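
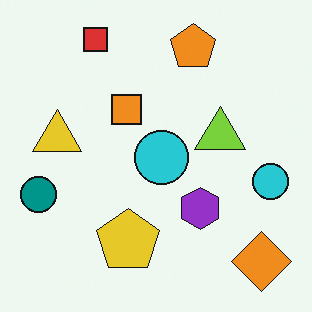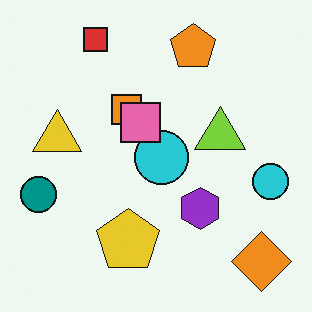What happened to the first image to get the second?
The image was overlaid with an additional pink square.

A pink square appears in the second image that is absent from the first.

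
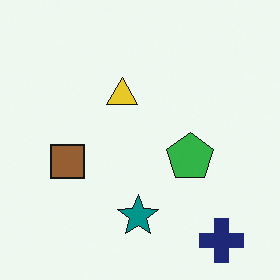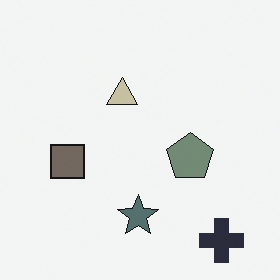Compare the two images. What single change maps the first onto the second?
The transformation is: heavily desaturated.

All colors are more muted and greyish — a global saturation change.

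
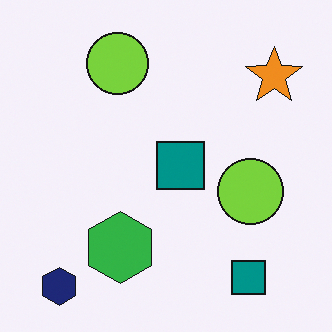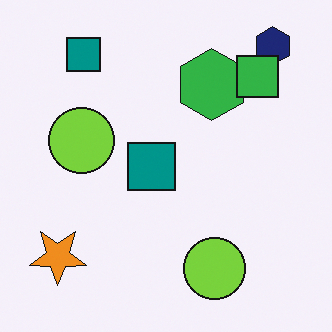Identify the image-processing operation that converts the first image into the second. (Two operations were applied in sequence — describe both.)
This is the original image rotated 180°, then overlaid with an additional green square.

The navy hexagon sits in the bottom-left of the first image and the top-right of the second — consistent with a whole-image 180° rotation. A green square appears in the second image that is absent from the first.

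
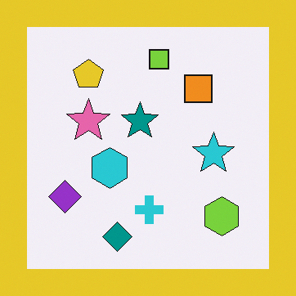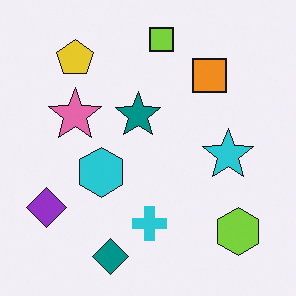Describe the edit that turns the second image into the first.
Framed with a yellow border.

A solid yellow frame runs around the edge of the first image, with the content slightly shrunk inside it.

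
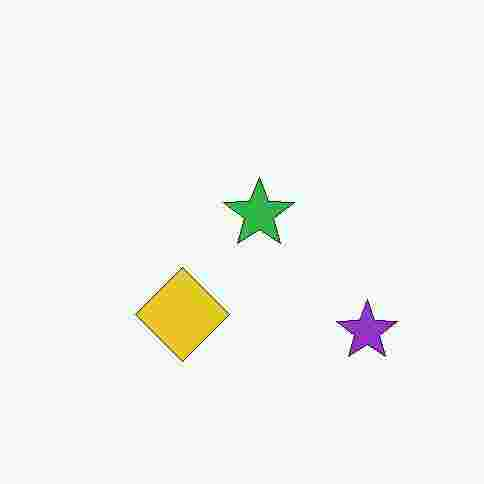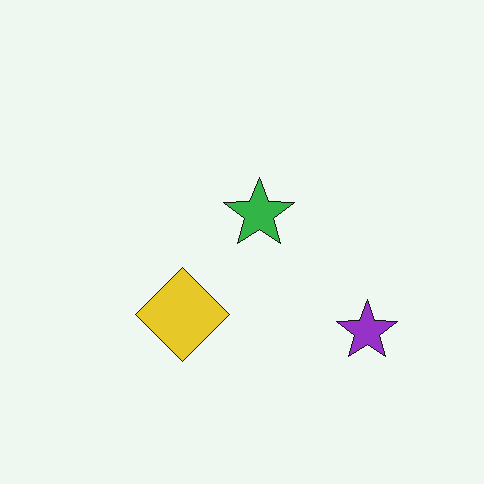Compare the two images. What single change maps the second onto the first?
Degraded with heavy JPEG compression.

Blocky 8×8 compression artifacts appear around shape edges and the flat background shows ringing — characteristic JPEG degradation.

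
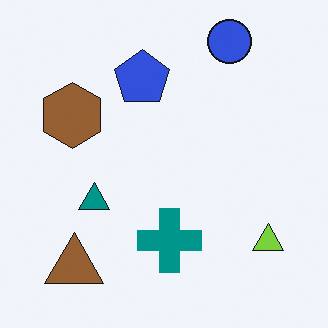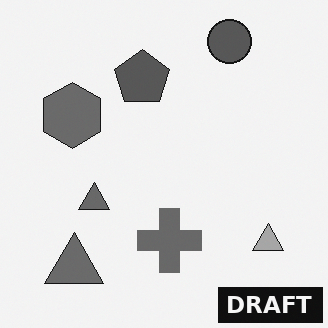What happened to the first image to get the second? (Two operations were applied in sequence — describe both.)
The second image is the first converted to grayscale, then watermarked with the text "DRAFT" in the lower-right corner.

All color is removed — every shape is now a shade of grey. A dark label reading "DRAFT" appears in the lower-right corner.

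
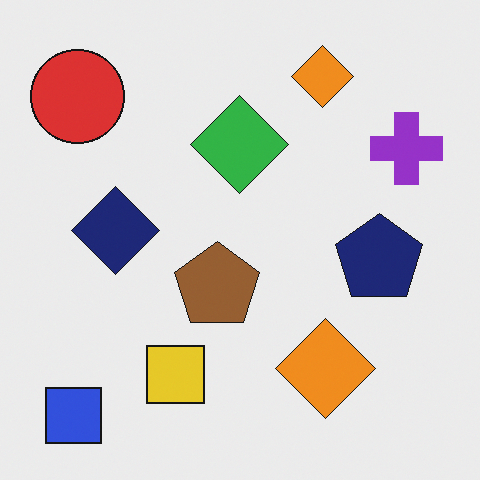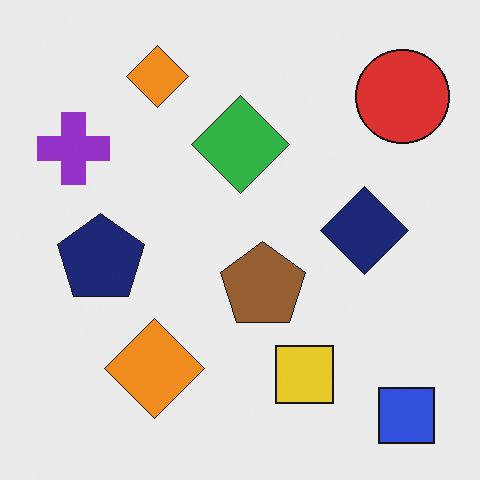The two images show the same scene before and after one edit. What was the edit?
The transformation is: flipped horizontally (left ↔ right).

The blue square is in the bottom-left of the first image and the bottom-right of the second — shapes on opposite sides of the vertical midline have swapped in a mirror flip.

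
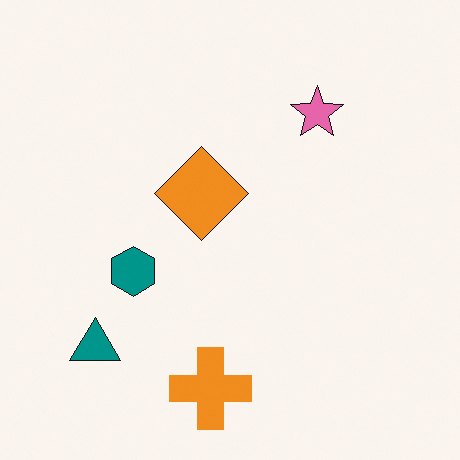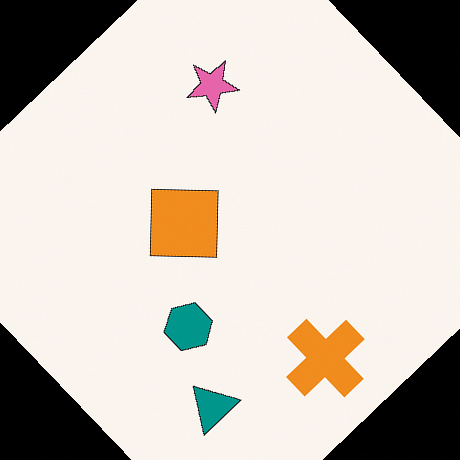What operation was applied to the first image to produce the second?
This is the original image rotated counter-clockwise by a large amount — several tens of degrees.

Every shape is tilted by the same angle and the image corners show triangular fill wedges — a whole-image rotation by a non-right angle.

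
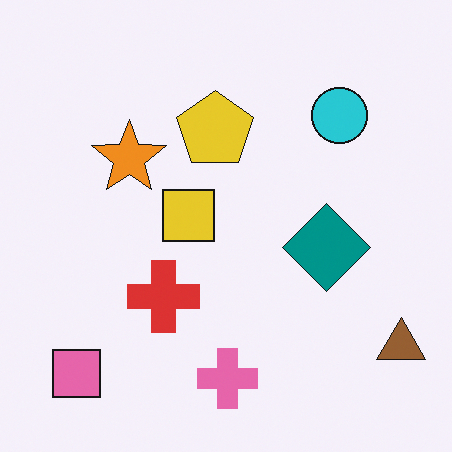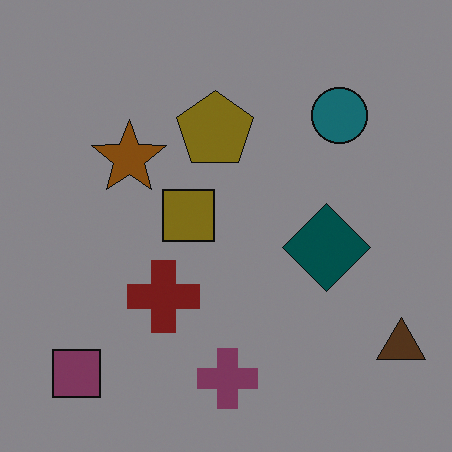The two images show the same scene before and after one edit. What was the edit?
It was darkened a lot.

Every pixel — background and shapes alike — is uniformly darkened.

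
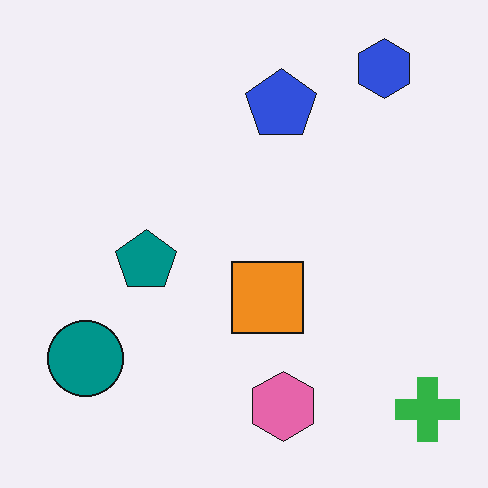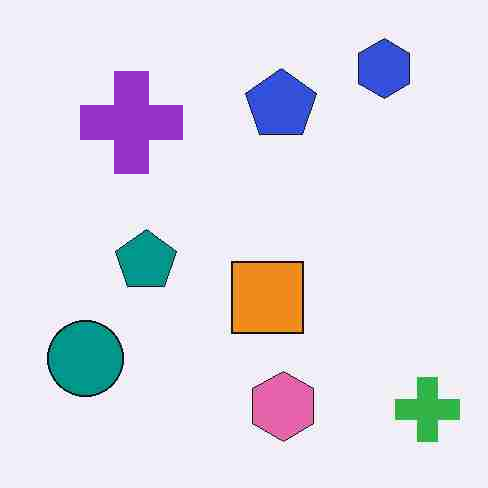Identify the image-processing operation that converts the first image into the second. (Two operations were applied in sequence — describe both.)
The second image is the first degraded with heavy JPEG compression, then overlaid with an additional purple cross.

Blocky 8×8 compression artifacts appear around shape edges and the flat background shows ringing — characteristic JPEG degradation. A purple cross appears in the second image that is absent from the first.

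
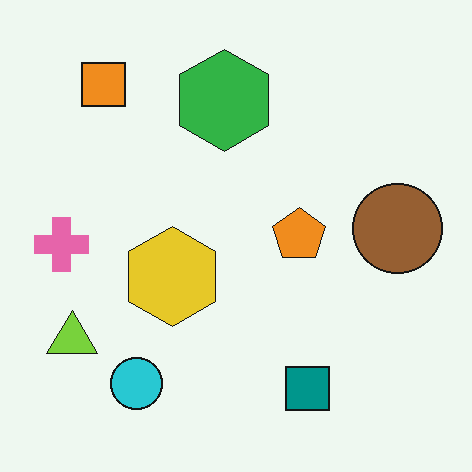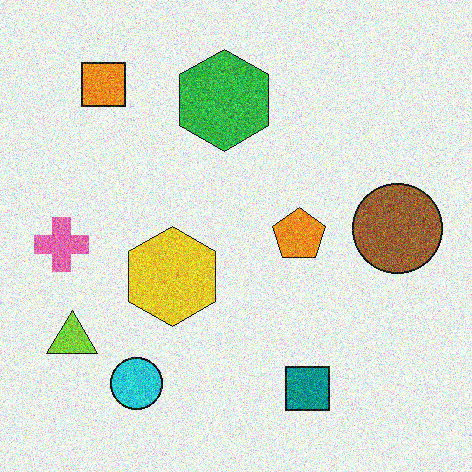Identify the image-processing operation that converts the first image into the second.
Degraded with heavy additive noise.

Random speckle covers the whole image, including the flat background.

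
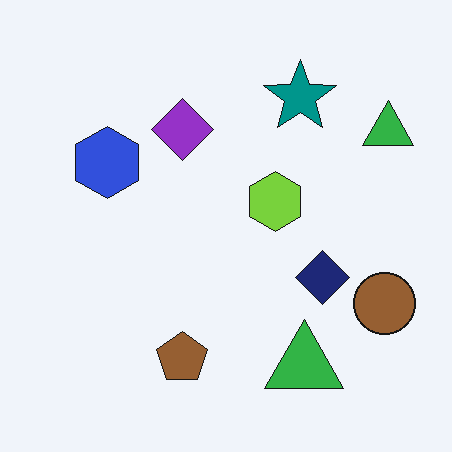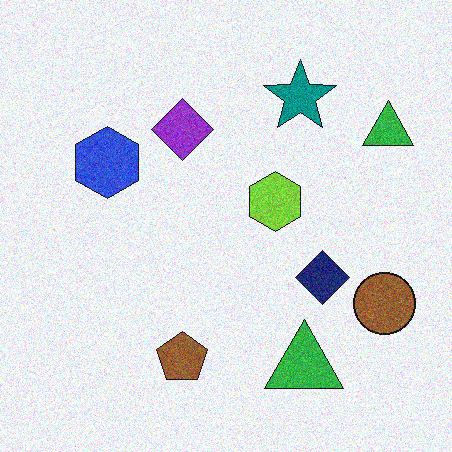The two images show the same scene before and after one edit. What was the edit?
The second image is the first degraded with visible gaussian noise.

Random speckle covers the whole image, including the flat background.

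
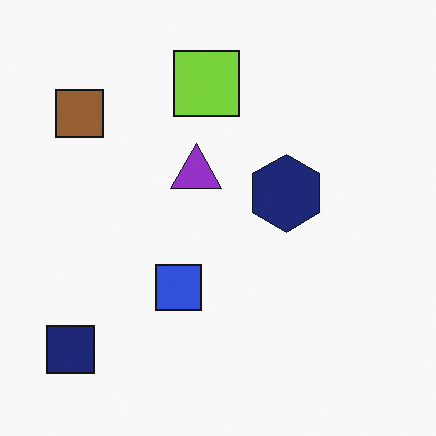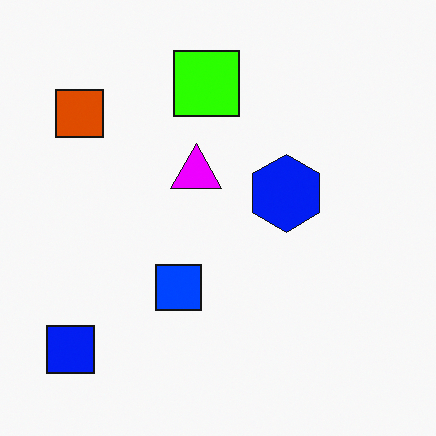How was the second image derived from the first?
Made much more vivid (saturation change).

All colors are more vivid — a global saturation change.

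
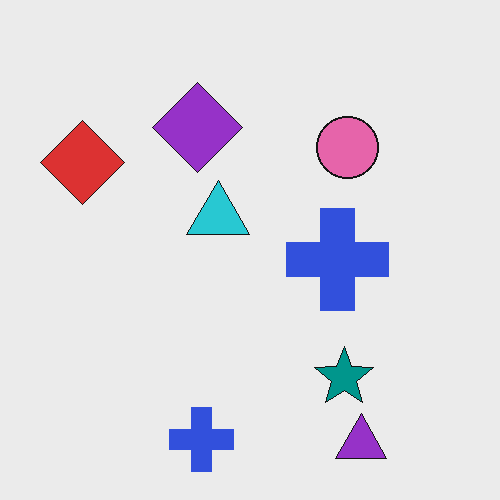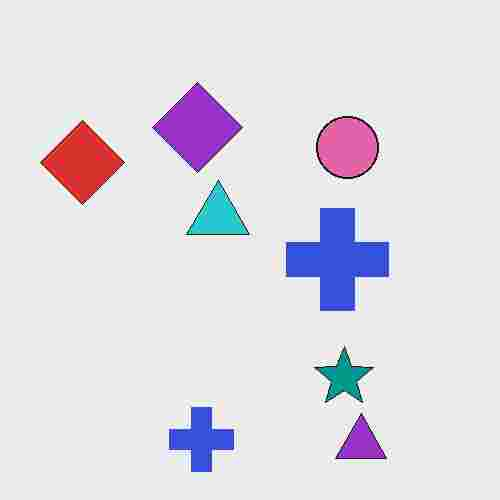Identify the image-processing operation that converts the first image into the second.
Degraded with heavy JPEG compression.

Blocky 8×8 compression artifacts appear around shape edges and the flat background shows ringing — characteristic JPEG degradation.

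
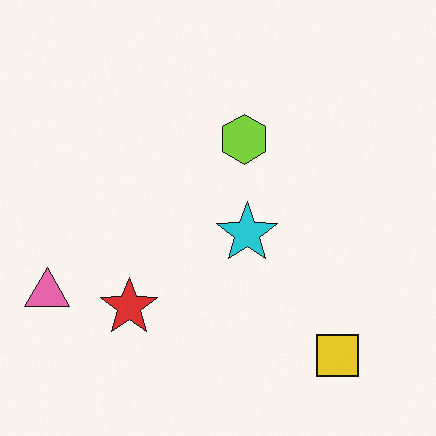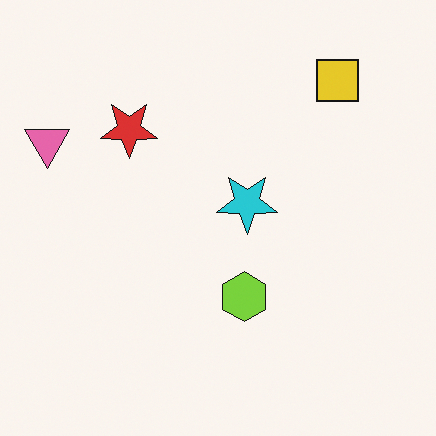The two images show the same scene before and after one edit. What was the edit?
The second image is the first flipped vertically (top ↔ bottom).

The yellow square is in the bottom-right of the first image and the top-right of the second — shapes on opposite sides of the horizontal midline have swapped in a mirror flip.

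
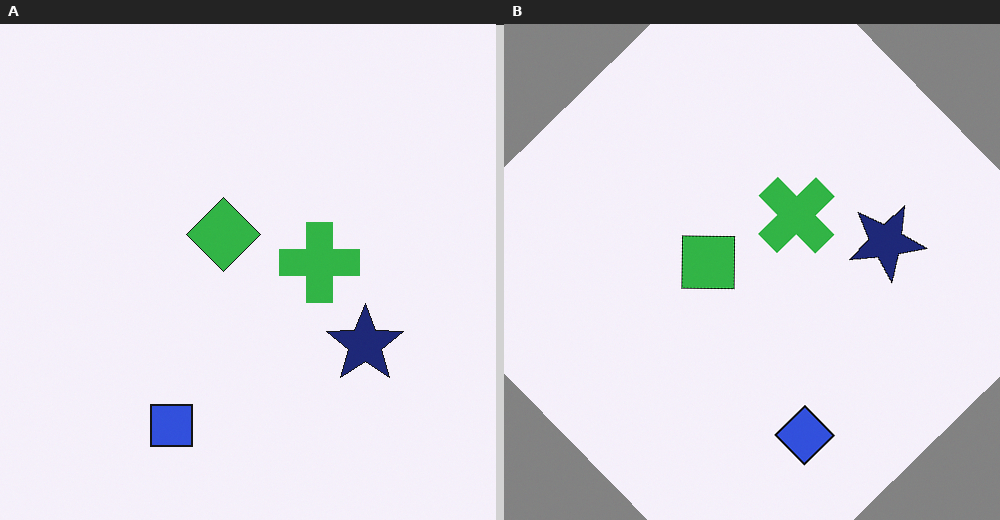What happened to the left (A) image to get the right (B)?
It was rotated counter-clockwise by a large amount — several tens of degrees.

Every shape is tilted by the same angle and the image corners show triangular fill wedges — a whole-image rotation by a non-right angle.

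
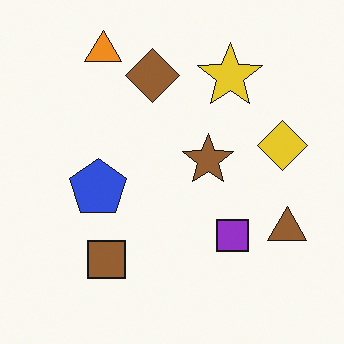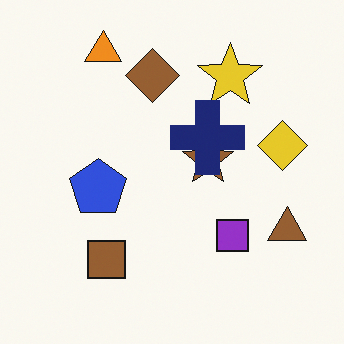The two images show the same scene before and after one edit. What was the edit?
This is the original image overlaid with an additional navy cross.

A navy cross appears in the second image that is absent from the first.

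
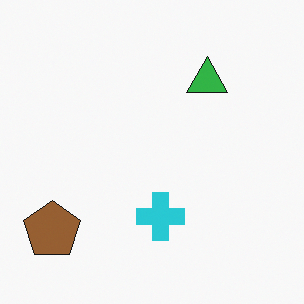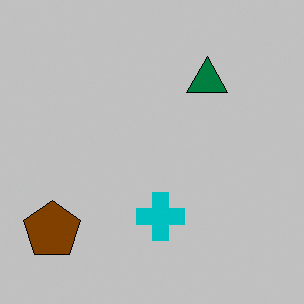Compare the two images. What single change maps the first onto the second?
The second image is the first heavily posterized to just a handful of flat colors.

Each flat color has snapped to a coarser quantized level — most visibly, the near-white background has dropped to a flat grey.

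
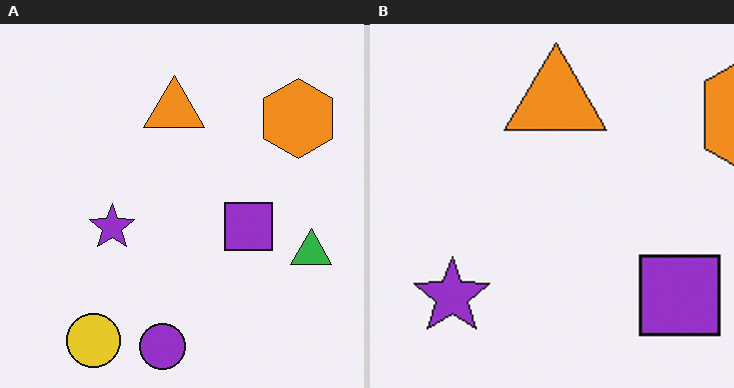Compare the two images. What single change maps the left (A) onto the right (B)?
The transformation is: cropped to a noticeably smaller region and rescaled.

The visible shapes are larger and the field of view is narrower; shapes near the original edges may be partly or wholly outside the frame — a crop-and-rescale.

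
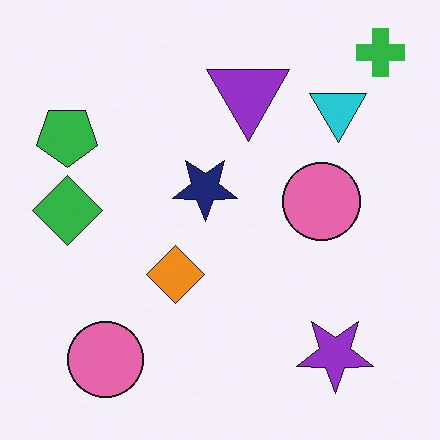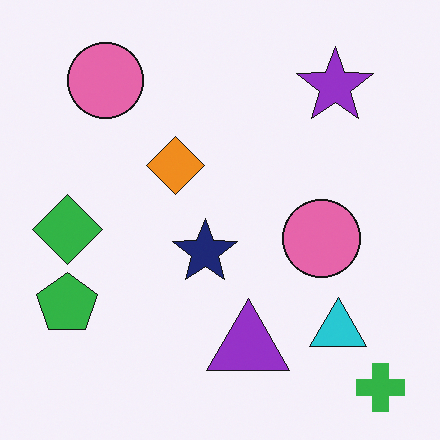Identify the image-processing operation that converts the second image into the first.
This is the original image flipped vertically (top ↔ bottom).

The green cross is in the bottom-right of the second image and the top-right of the first — shapes on opposite sides of the horizontal midline have swapped in a mirror flip.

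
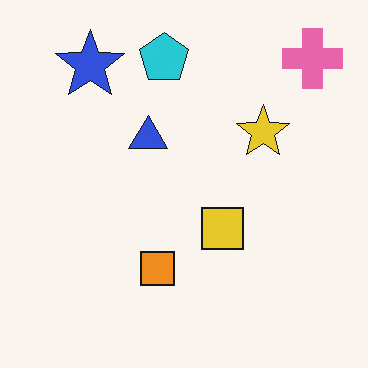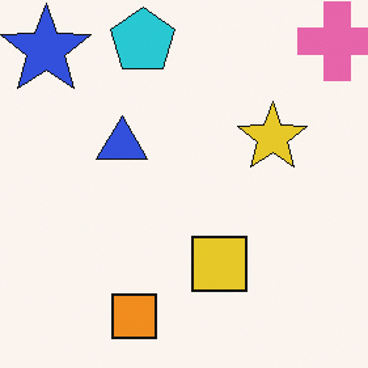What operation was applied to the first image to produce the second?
The image was cropped to a modestly smaller region and rescaled.

The visible shapes are larger and the field of view is narrower; shapes near the original edges may be partly or wholly outside the frame — a crop-and-rescale.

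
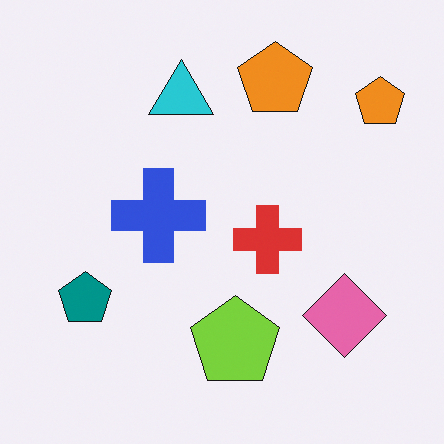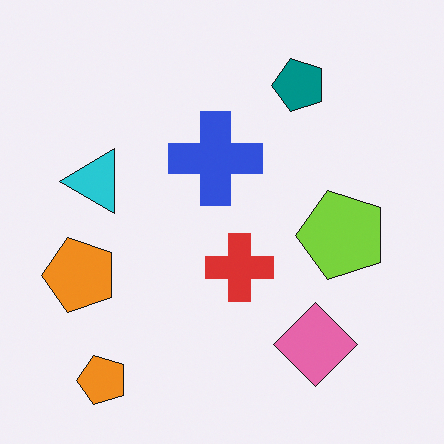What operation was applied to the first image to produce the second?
The second image is the first transposed (reflected across the top-left ↔ bottom-right diagonal).

Shapes have swapped their row and column positions — what was in the top-right is now in the bottom-left — a diagonal reflection.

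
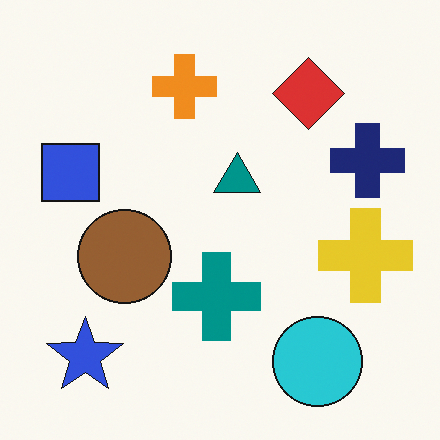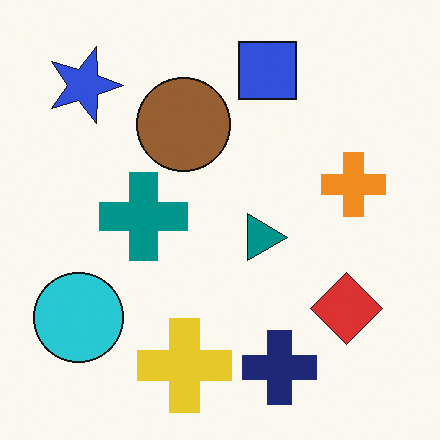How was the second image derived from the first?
The transformation is: rotated 90° clockwise.

The blue star sits in the bottom-left of the first image and the top-left of the second — consistent with a whole-image 90° clockwise rotation.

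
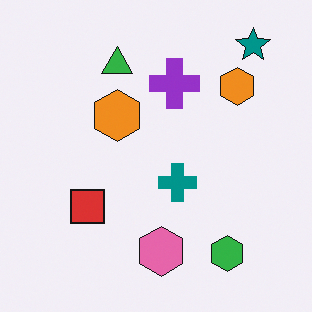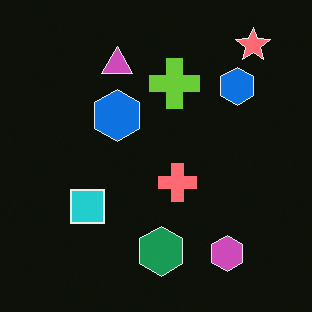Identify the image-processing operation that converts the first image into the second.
Color-inverted (negative).

The light background has become dark and every shape's color is its complement — a photographic negative.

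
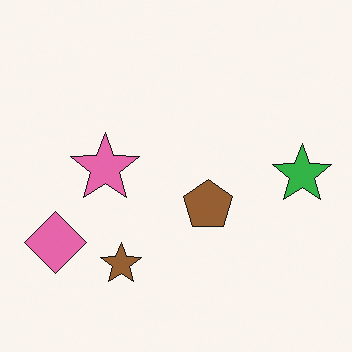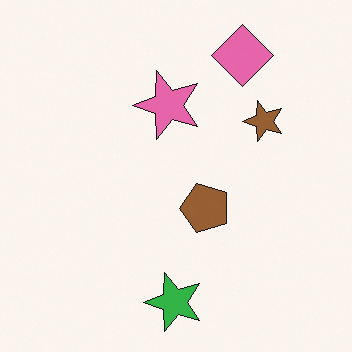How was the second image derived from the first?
The second image is the first transposed (reflected across the top-left ↔ bottom-right diagonal).

Shapes have swapped their row and column positions — what was in the top-right is now in the bottom-left — a diagonal reflection.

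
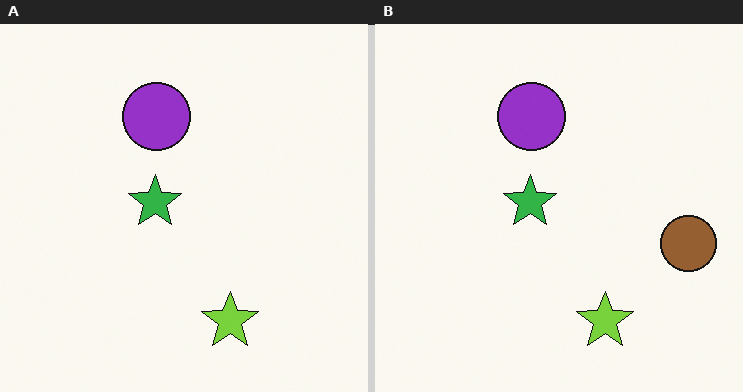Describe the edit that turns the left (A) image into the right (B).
This is the original image overlaid with an additional brown circle.

A brown circle appears in the right (B) image that is absent from the left (A).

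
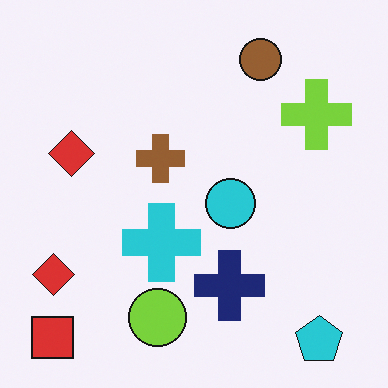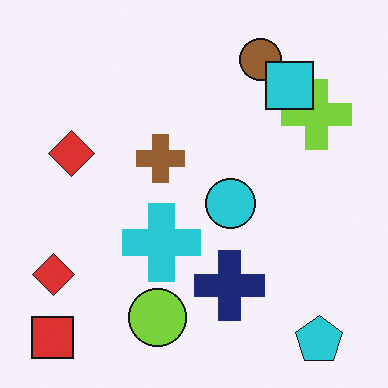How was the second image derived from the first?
The transformation is: overlaid with an additional cyan square.

A cyan square appears in the second image that is absent from the first.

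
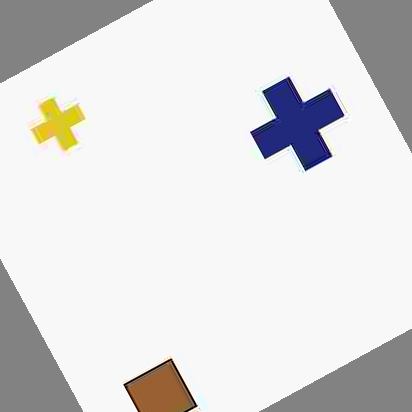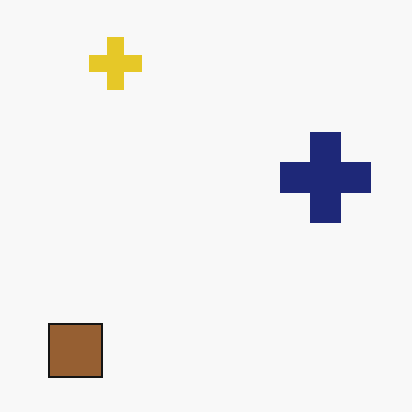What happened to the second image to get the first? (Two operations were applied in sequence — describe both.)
The first image is the second heavily JPEG-compressed with obvious blocking artifacts, then rotated counter-clockwise by a clearly visible amount.

Blocky 8×8 compression artifacts appear around shape edges and the flat background shows ringing — characteristic JPEG degradation. Every shape is tilted by the same angle and the image corners show triangular fill wedges — a whole-image rotation by a non-right angle.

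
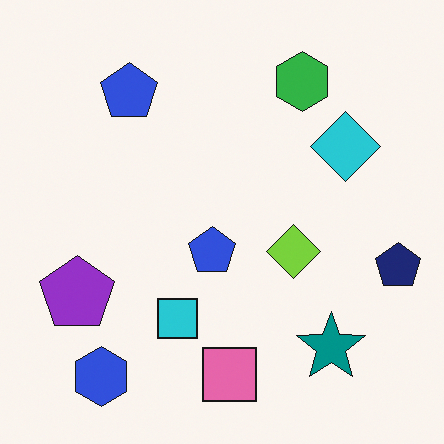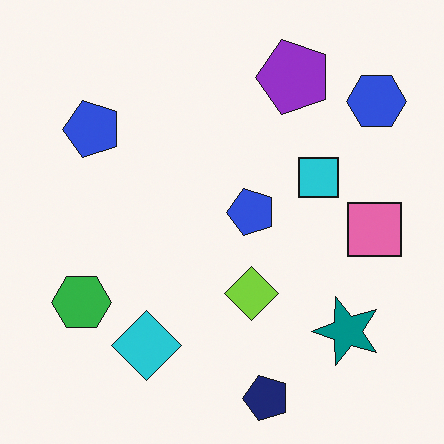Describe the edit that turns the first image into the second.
It was transposed (reflected across the top-left ↔ bottom-right diagonal).

Shapes have swapped their row and column positions — what was in the top-right is now in the bottom-left — a diagonal reflection.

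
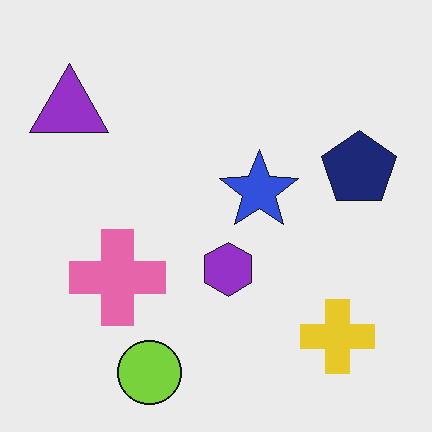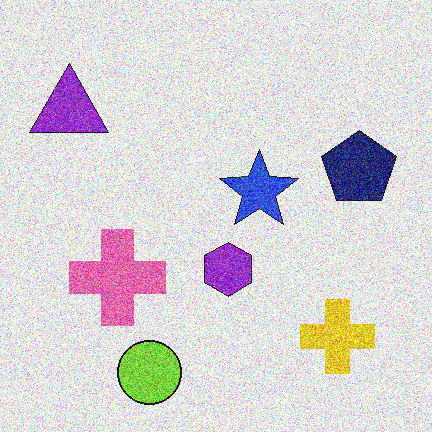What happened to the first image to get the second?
The second image is the first degraded with a thick layer of grain.

Random speckle covers the whole image, including the flat background.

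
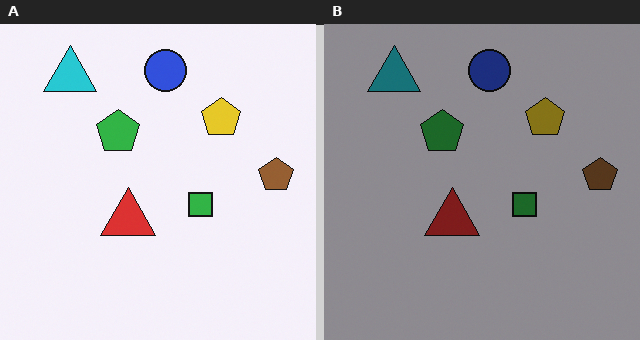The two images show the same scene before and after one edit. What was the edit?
The transformation is: noticeably darkened.

Every pixel — background and shapes alike — is uniformly darkened.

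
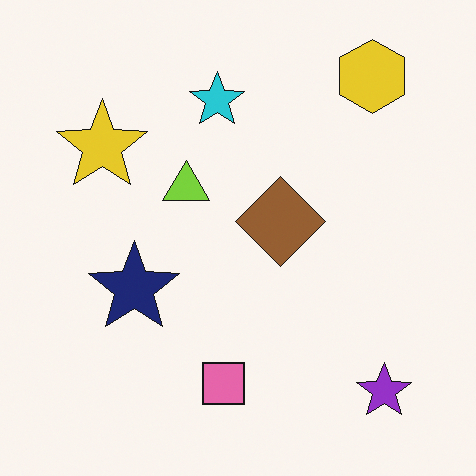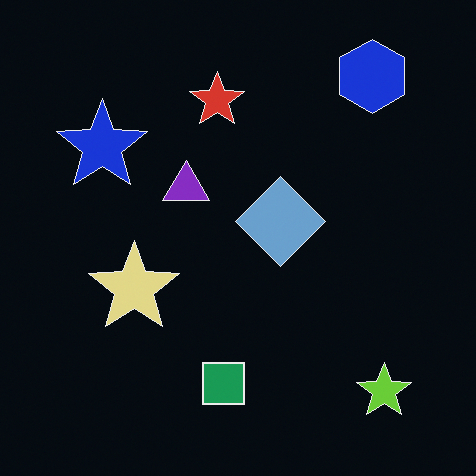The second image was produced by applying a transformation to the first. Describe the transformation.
Color-inverted (negative).

The light background has become dark and every shape's color is its complement — a photographic negative.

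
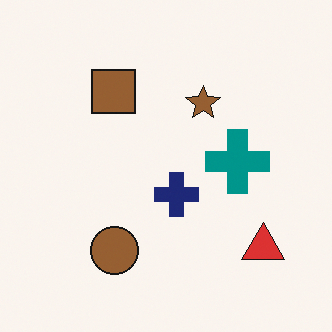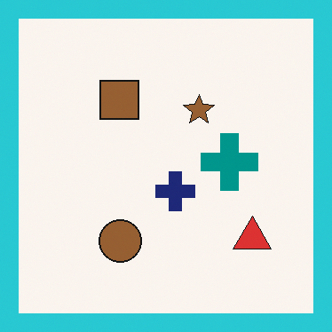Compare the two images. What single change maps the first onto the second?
It was framed with a cyan border.

A solid cyan frame runs around the edge of the second image, with the content slightly shrunk inside it.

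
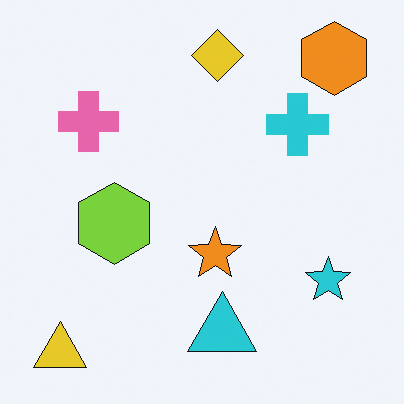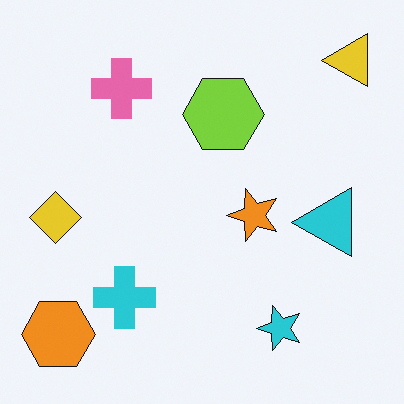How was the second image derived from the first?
Transposed (reflected across the top-left ↔ bottom-right diagonal).

Shapes have swapped their row and column positions — what was in the top-right is now in the bottom-left — a diagonal reflection.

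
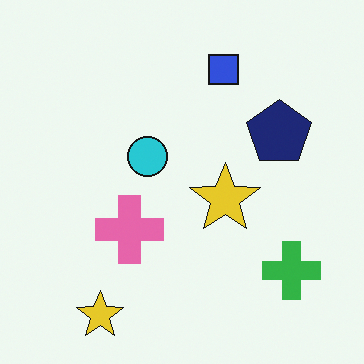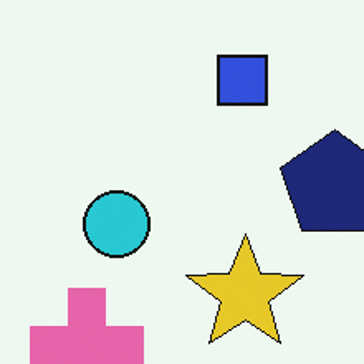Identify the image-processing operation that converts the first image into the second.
Cropped tightly and scaled back up.

The visible shapes are larger and the field of view is narrower; shapes near the original edges may be partly or wholly outside the frame — a crop-and-rescale.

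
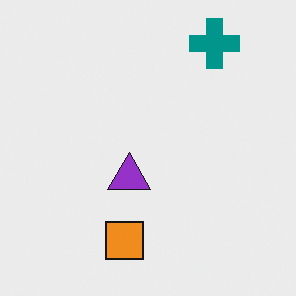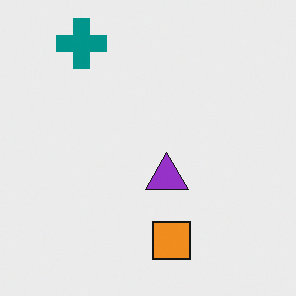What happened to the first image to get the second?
The second image is the first flipped horizontally (left ↔ right).

The teal cross is in the top-right of the first image and the top-left of the second — shapes on opposite sides of the vertical midline have swapped in a mirror flip.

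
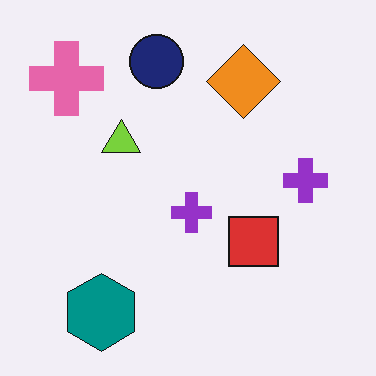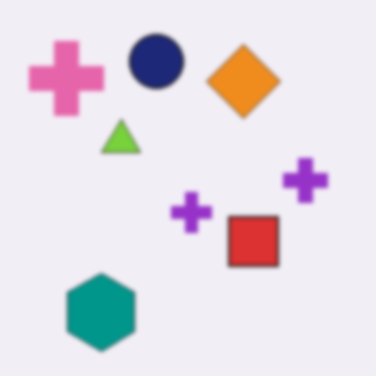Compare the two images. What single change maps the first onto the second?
It was given a subtle gaussian blur.

Shape edges and outlines are uniformly softened across the whole image.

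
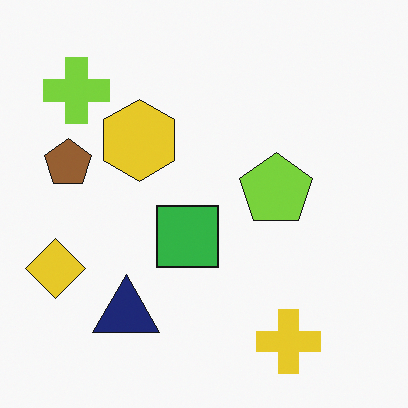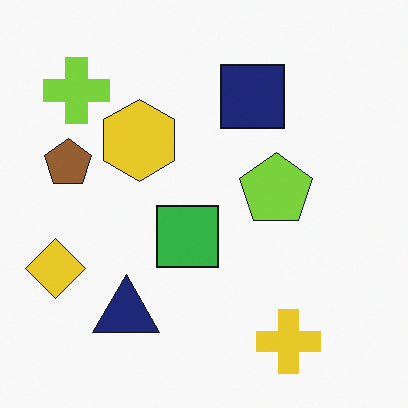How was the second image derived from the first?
The image was overlaid with an additional navy square.

A navy square appears in the second image that is absent from the first.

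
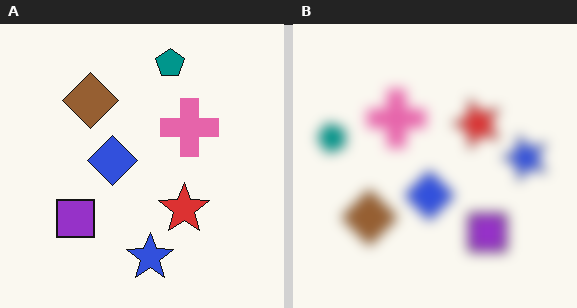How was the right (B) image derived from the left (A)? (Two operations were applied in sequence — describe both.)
The image was rotated 90° counter-clockwise, then heavily blurred.

The teal pentagon sits in the top of the left (A) image and the left of the right (B) — consistent with a whole-image 90° counter-clockwise rotation. Shape edges and outlines are uniformly softened across the whole image.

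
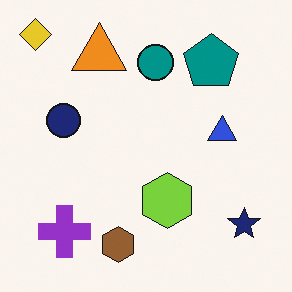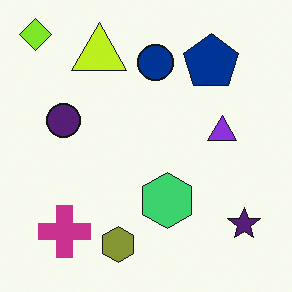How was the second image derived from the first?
It was hue-shifted slightly.

Every shape's color has rotated by the same amount around the hue wheel — a uniform hue shift.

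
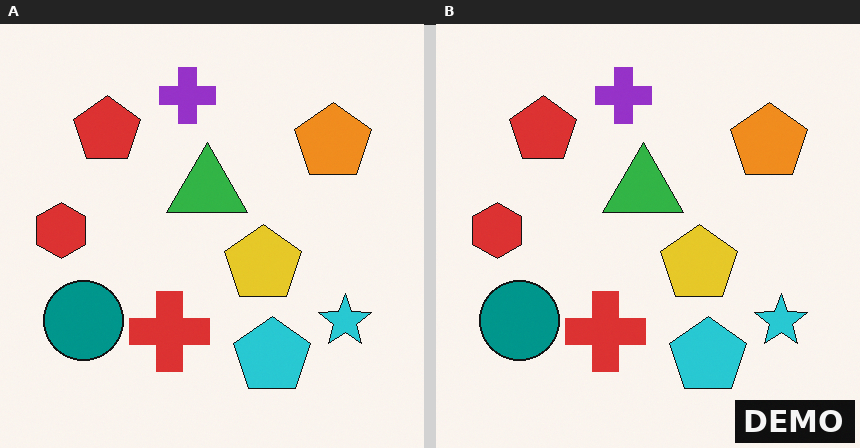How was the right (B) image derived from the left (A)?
The transformation is: watermarked with the text "DEMO" in the lower-right corner.

A dark label reading "DEMO" appears in the lower-right corner.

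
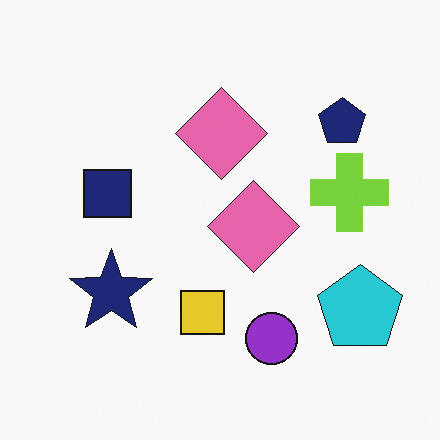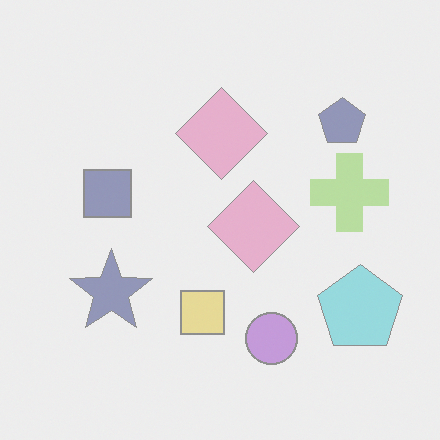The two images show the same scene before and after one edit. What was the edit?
The transformation is: washed out (contrast reduced).

Tones are pushed toward mid-grey across the whole image — a global contrast change.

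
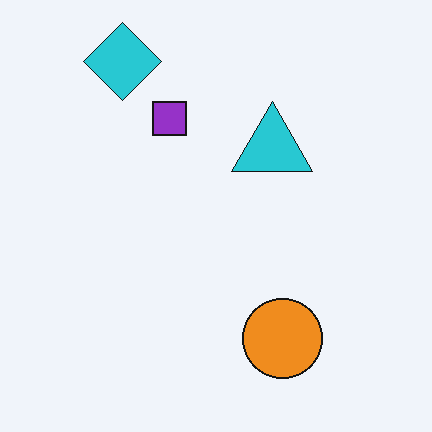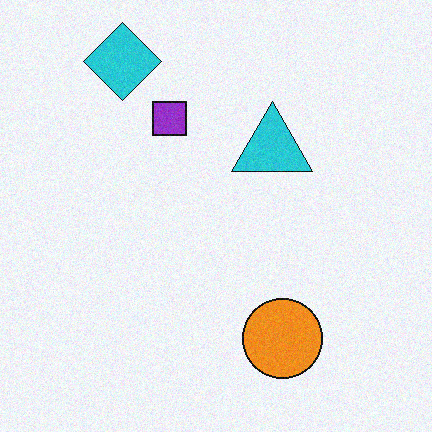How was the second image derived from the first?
The image was degraded with subtle gaussian noise.

Random speckle covers the whole image, including the flat background.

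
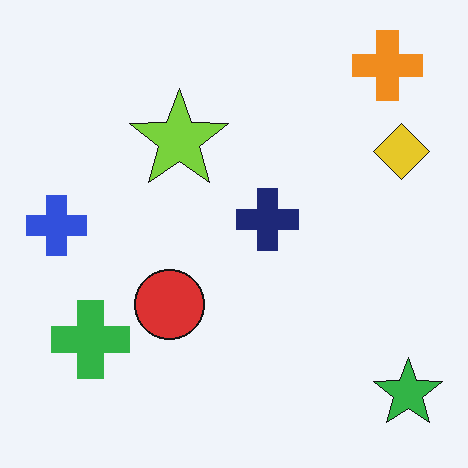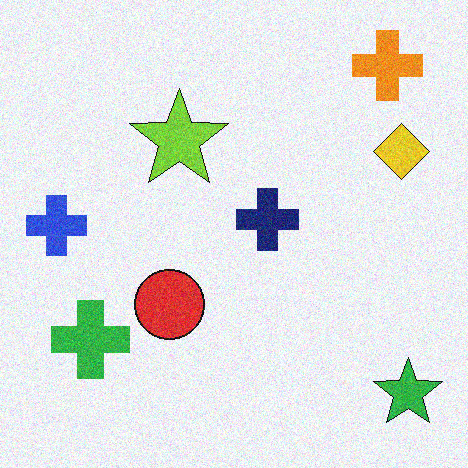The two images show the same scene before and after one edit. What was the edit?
The transformation is: degraded with visible gaussian noise.

Random speckle covers the whole image, including the flat background.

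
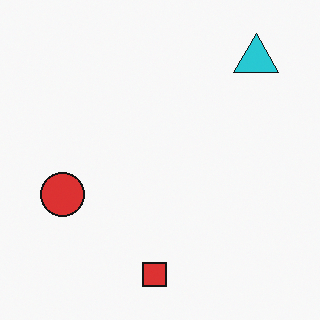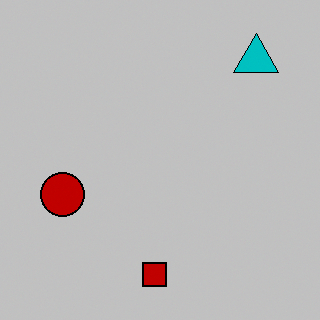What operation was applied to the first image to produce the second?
The transformation is: aggressively posterized.

Each flat color has snapped to a coarser quantized level — most visibly, the near-white background has dropped to a flat grey.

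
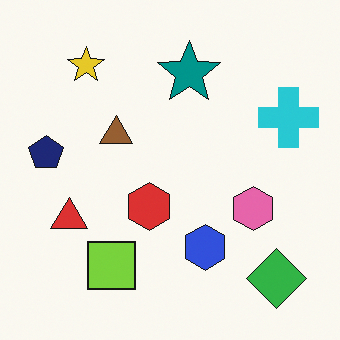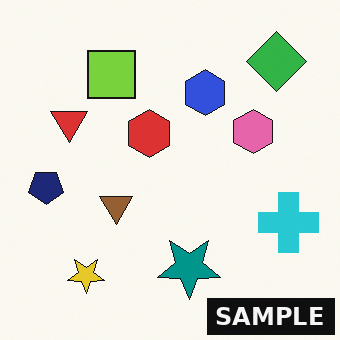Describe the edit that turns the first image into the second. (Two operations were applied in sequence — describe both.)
It was flipped vertically (top ↔ bottom), then watermarked with the text "SAMPLE" in the lower-right corner.

The green diamond is in the bottom-right of the first image and the top-right of the second — shapes on opposite sides of the horizontal midline have swapped in a mirror flip. A dark label reading "SAMPLE" appears in the lower-right corner.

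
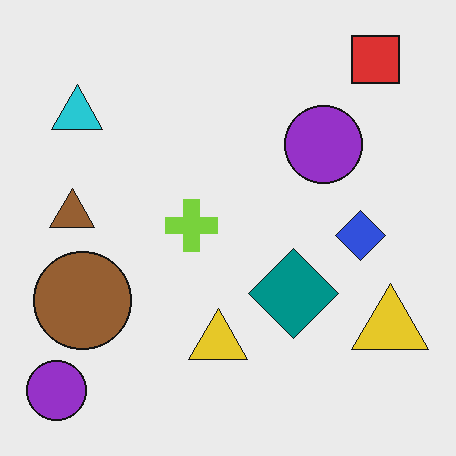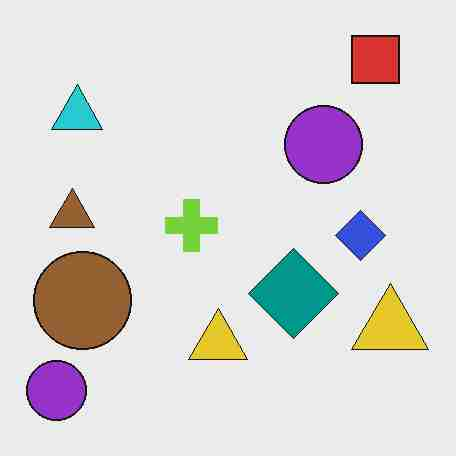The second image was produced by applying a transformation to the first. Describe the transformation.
The image was heavily JPEG-compressed with obvious blocking artifacts.

Blocky 8×8 compression artifacts appear around shape edges and the flat background shows ringing — characteristic JPEG degradation.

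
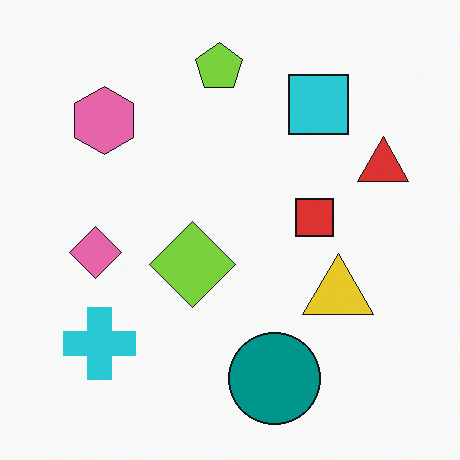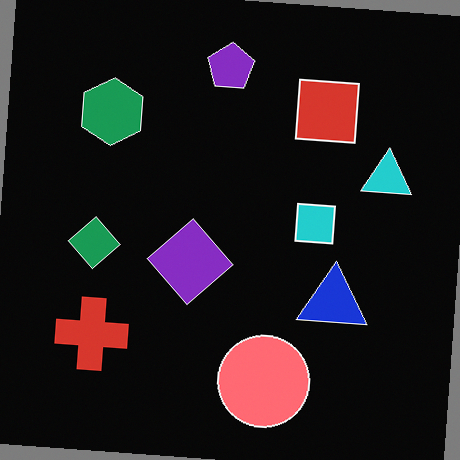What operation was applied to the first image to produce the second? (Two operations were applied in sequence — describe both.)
The second image is the first rotated clockwise by a few degrees, then color-inverted (negative).

Every shape is tilted by the same angle and the image corners show triangular fill wedges — a whole-image rotation by a non-right angle. The light background has become dark and every shape's color is its complement — a photographic negative.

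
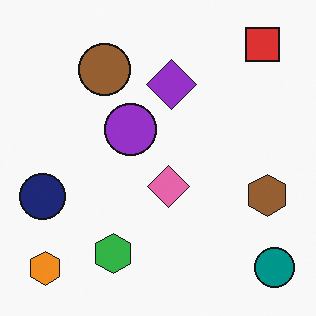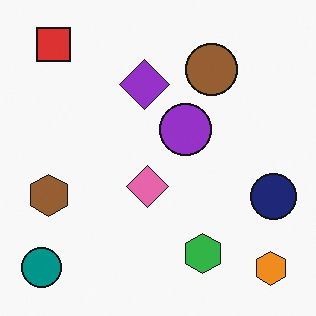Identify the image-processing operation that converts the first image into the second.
The image was flipped horizontally (left ↔ right).

The teal circle is in the bottom-right of the first image and the bottom-left of the second — shapes on opposite sides of the vertical midline have swapped in a mirror flip.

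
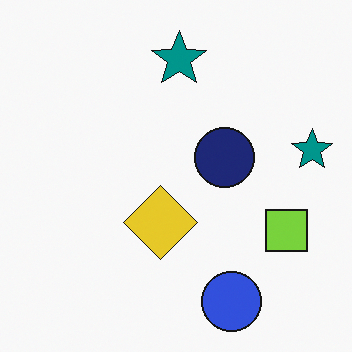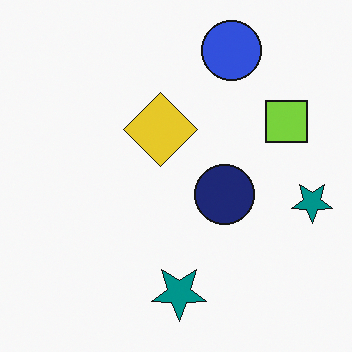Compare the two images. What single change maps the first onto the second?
This is the original image flipped vertically (top ↔ bottom).

The blue circle is in the bottom of the first image and the top of the second — shapes on opposite sides of the horizontal midline have swapped in a mirror flip.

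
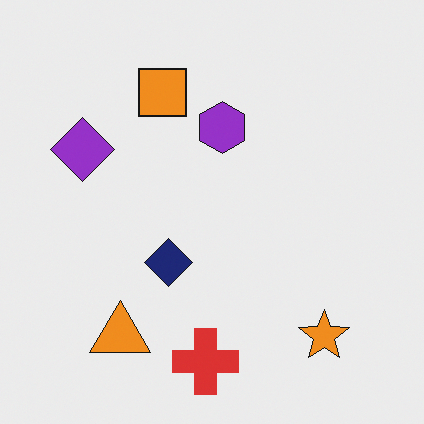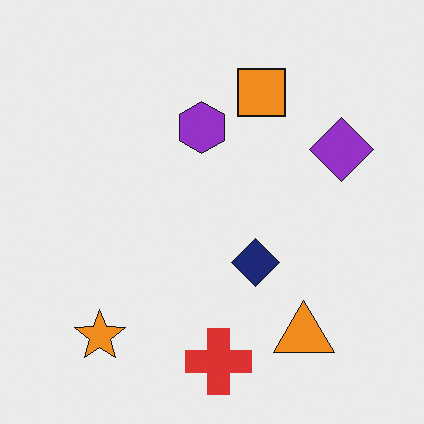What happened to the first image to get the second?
The second image is the first flipped horizontally (left ↔ right).

The purple diamond is in the left of the first image and the right of the second — shapes on opposite sides of the vertical midline have swapped in a mirror flip.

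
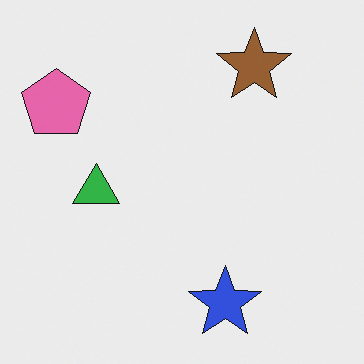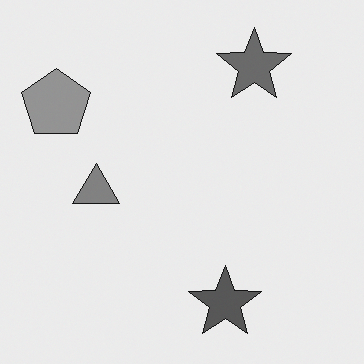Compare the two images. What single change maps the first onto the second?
This is the original image converted to grayscale.

All color is removed — every shape is now a shade of grey.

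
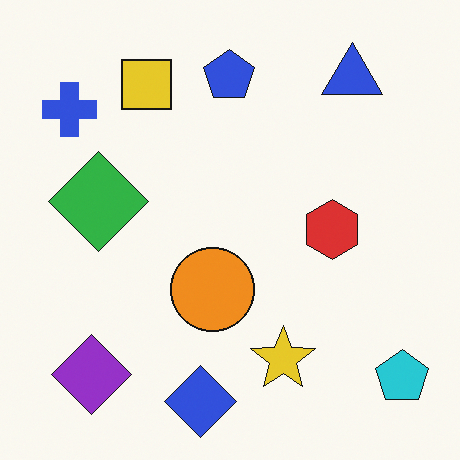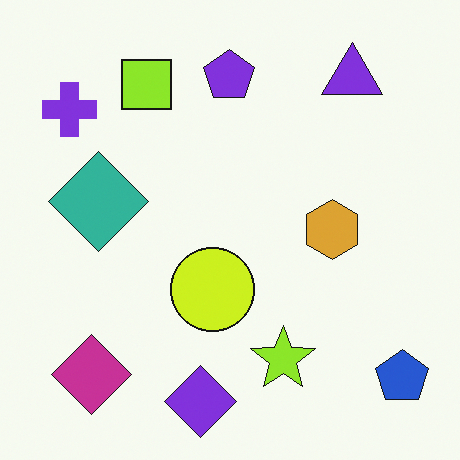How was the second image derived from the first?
The second image is the first hue-shifted by a small amount.

Every shape's color has rotated by the same amount around the hue wheel — a uniform hue shift.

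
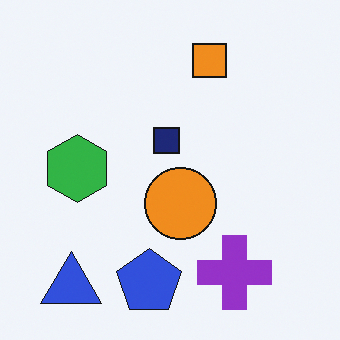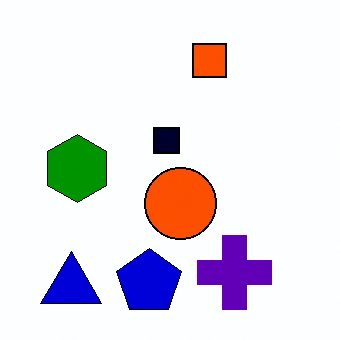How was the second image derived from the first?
Given much higher contrast.

Tones are pushed away from mid-grey across the whole image — a global contrast change.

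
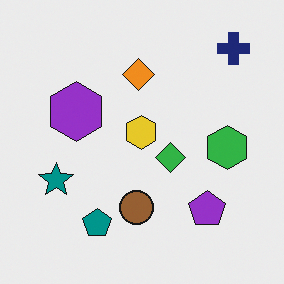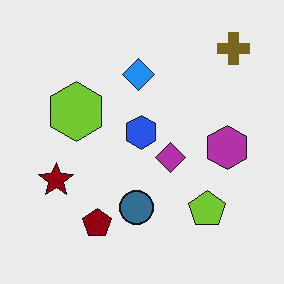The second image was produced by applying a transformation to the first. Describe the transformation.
Hue-shifted by a large amount.

Every shape's color has rotated by the same amount around the hue wheel — a uniform hue shift.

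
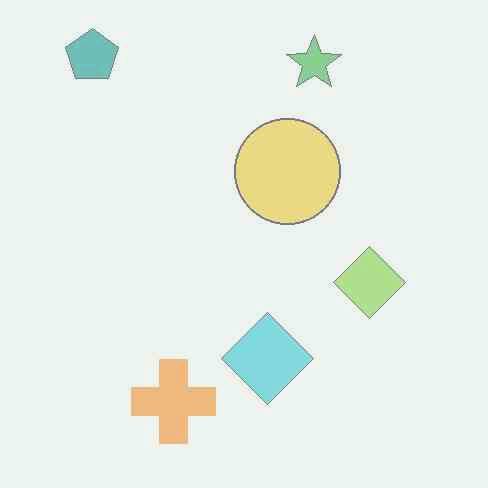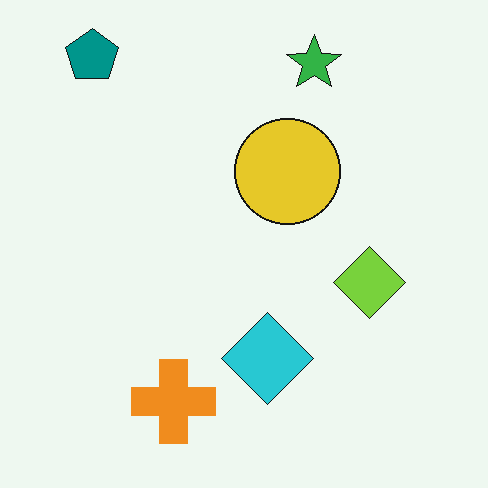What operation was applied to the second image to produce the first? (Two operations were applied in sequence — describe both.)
Degraded with heavy JPEG compression, then washed out (contrast reduced).

Blocky 8×8 compression artifacts appear around shape edges and the flat background shows ringing — characteristic JPEG degradation. Tones are pushed toward mid-grey across the whole image — a global contrast change.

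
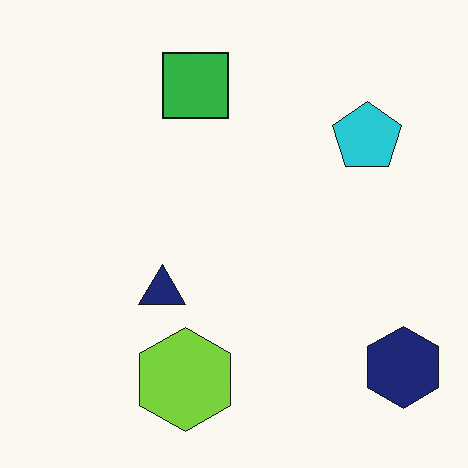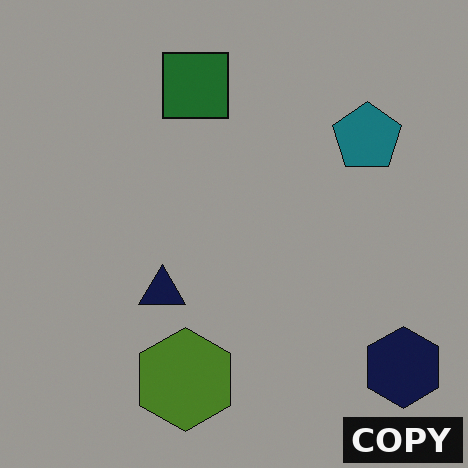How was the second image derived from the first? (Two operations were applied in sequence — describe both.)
Substantially darkened, then watermarked with the text "COPY" in the lower-right corner.

Every pixel — background and shapes alike — is uniformly darkened. A dark label reading "COPY" appears in the lower-right corner.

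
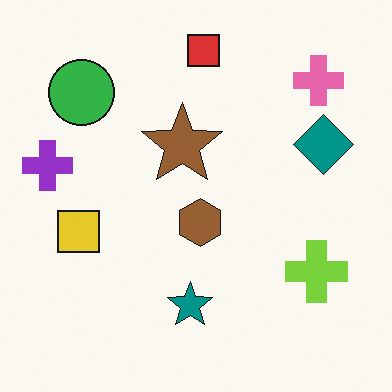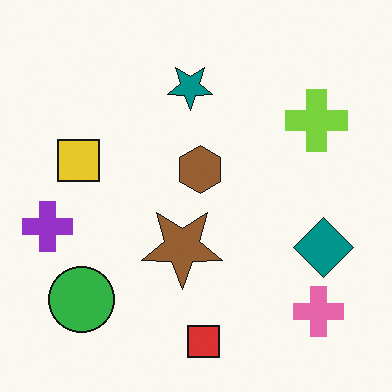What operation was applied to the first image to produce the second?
It was flipped vertically (top ↔ bottom).

The red square is in the top of the first image and the bottom of the second — shapes on opposite sides of the horizontal midline have swapped in a mirror flip.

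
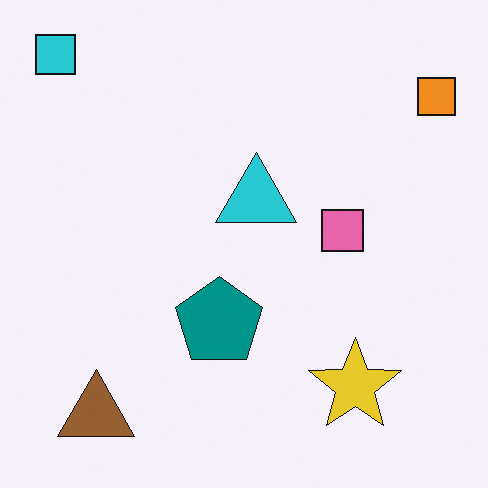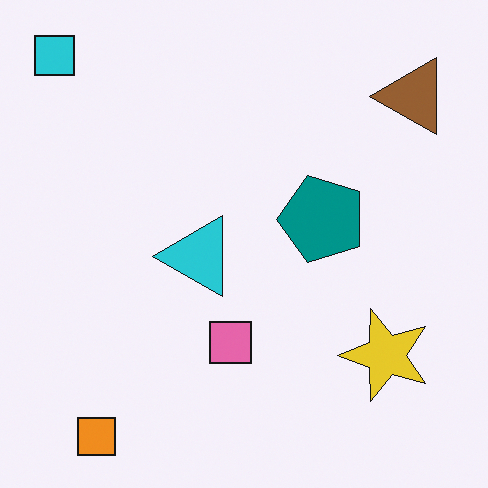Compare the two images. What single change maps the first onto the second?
This is the original image transposed (reflected across the top-left ↔ bottom-right diagonal).

Shapes have swapped their row and column positions — what was in the top-right is now in the bottom-left — a diagonal reflection.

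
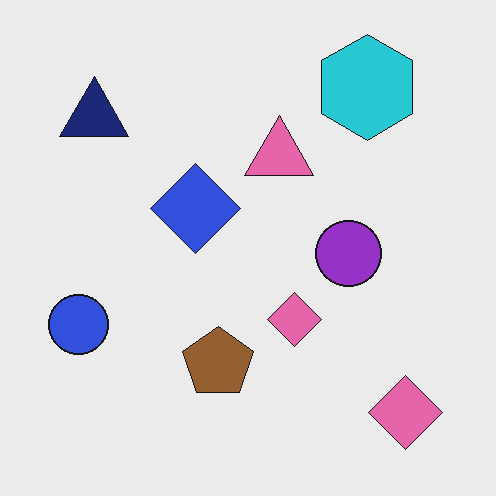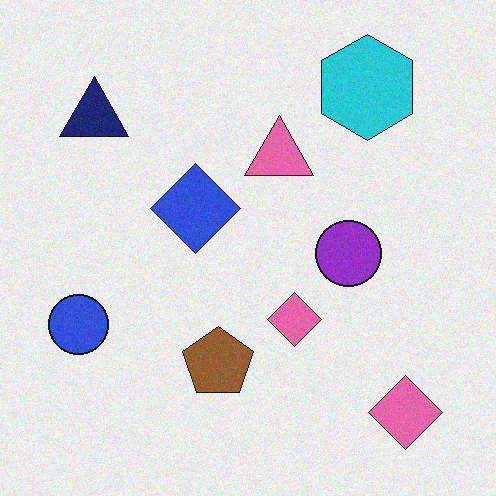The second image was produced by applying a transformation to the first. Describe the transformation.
Degraded with subtle gaussian noise.

Random speckle covers the whole image, including the flat background.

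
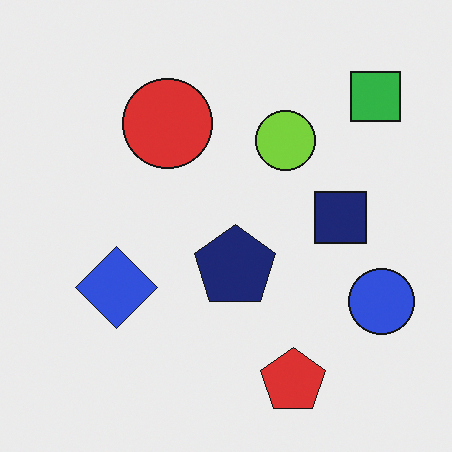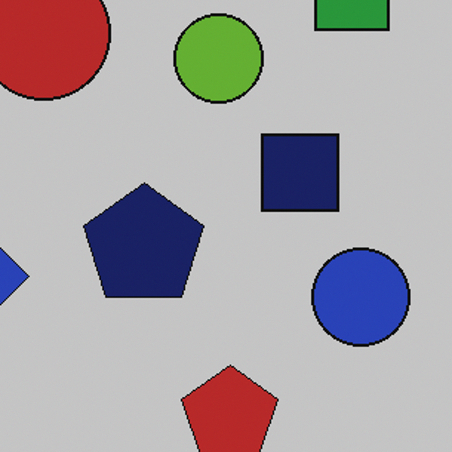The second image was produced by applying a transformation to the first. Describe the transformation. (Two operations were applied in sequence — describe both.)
The image was cropped to a modestly smaller region and rescaled, then slightly darkened.

The visible shapes are larger and the field of view is narrower; shapes near the original edges may be partly or wholly outside the frame — a crop-and-rescale. Every pixel — background and shapes alike — is uniformly darkened.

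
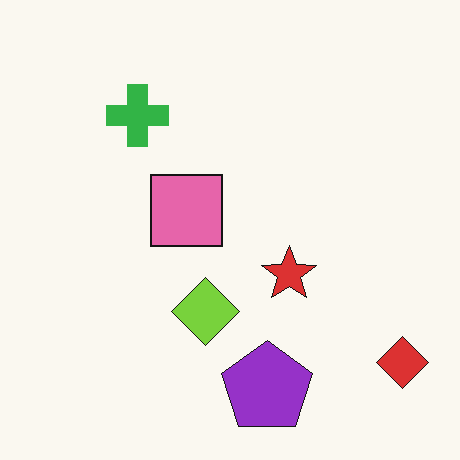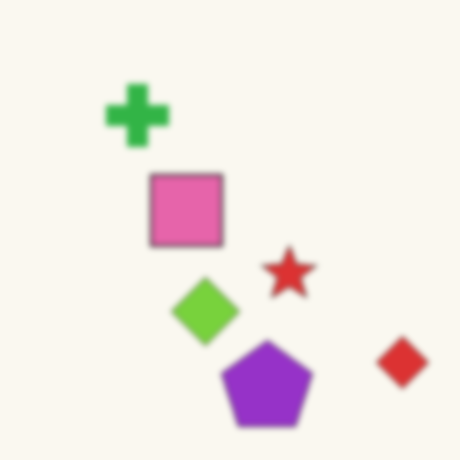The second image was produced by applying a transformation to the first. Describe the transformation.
Noticeably gaussian-blurred.

Shape edges and outlines are uniformly softened across the whole image.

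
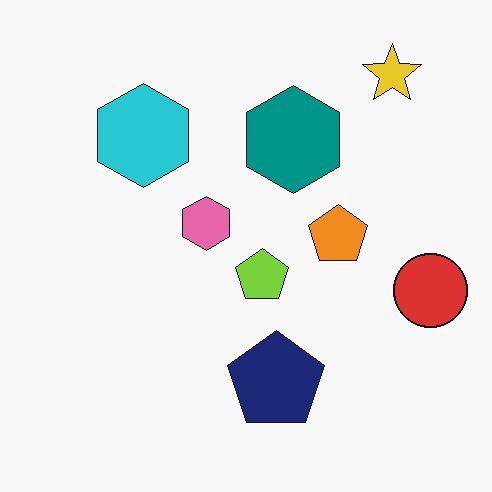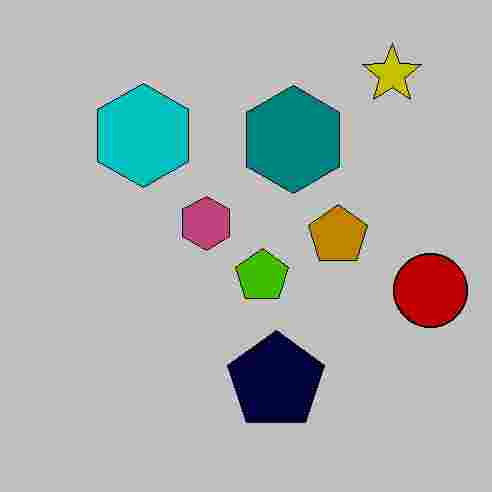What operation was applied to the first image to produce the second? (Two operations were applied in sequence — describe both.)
The image was aggressively posterized, then heavily JPEG-compressed with obvious blocking artifacts.

Each flat color has snapped to a coarser quantized level — most visibly, the near-white background has dropped to a flat grey. Blocky 8×8 compression artifacts appear around shape edges and the flat background shows ringing — characteristic JPEG degradation.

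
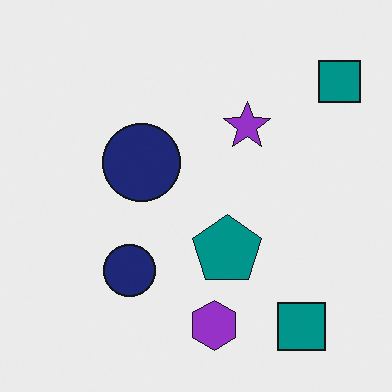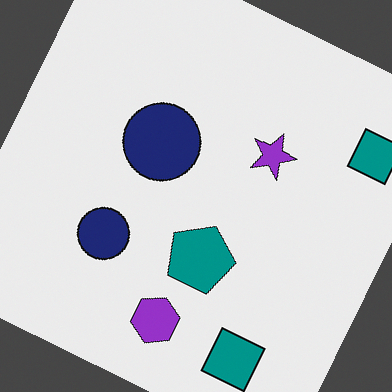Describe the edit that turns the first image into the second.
Rotated clockwise by a clearly visible amount.

Every shape is tilted by the same angle and the image corners show triangular fill wedges — a whole-image rotation by a non-right angle.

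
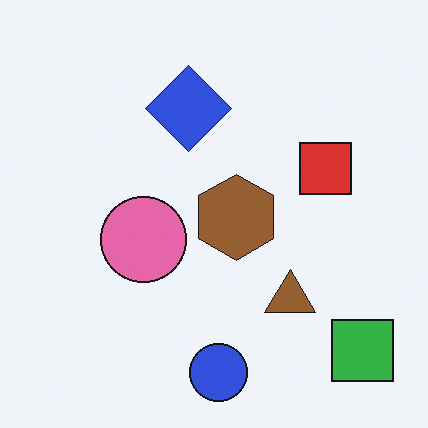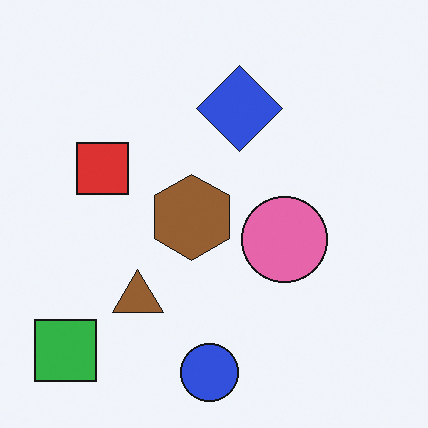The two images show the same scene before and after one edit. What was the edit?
The transformation is: flipped horizontally (left ↔ right).

The green square is in the bottom-right of the first image and the bottom-left of the second — shapes on opposite sides of the vertical midline have swapped in a mirror flip.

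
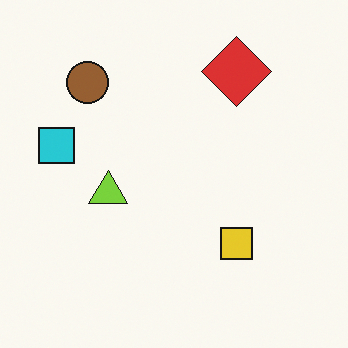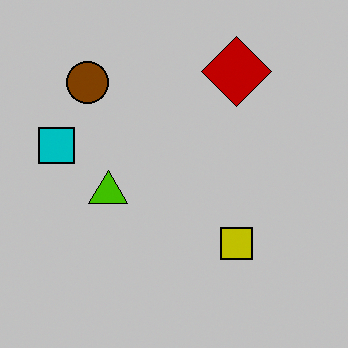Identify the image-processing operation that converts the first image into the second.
Heavily posterized to just a handful of flat colors.

Each flat color has snapped to a coarser quantized level — most visibly, the near-white background has dropped to a flat grey.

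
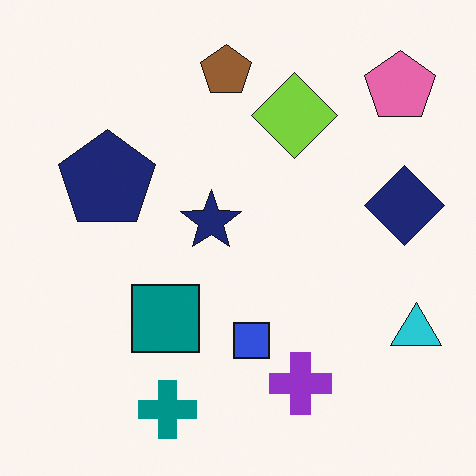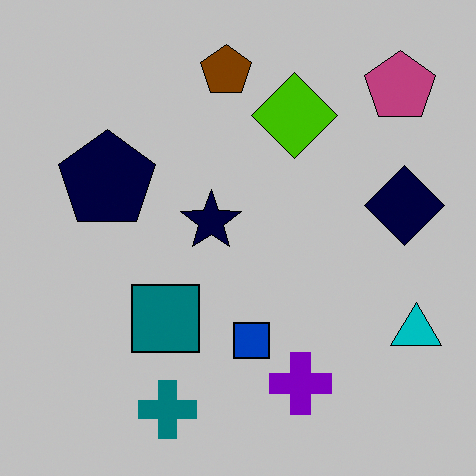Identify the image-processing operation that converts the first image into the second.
The second image is the first heavily posterized to just a handful of flat colors.

Each flat color has snapped to a coarser quantized level — most visibly, the near-white background has dropped to a flat grey.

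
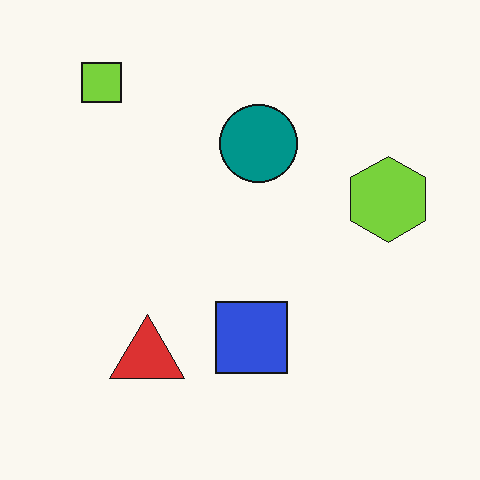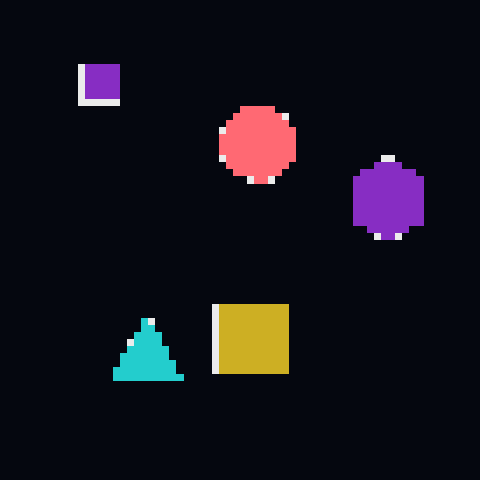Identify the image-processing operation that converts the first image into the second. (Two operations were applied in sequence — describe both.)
It was color-inverted (negative), then pixelated into visible square blocks.

The light background has become dark and every shape's color is its complement — a photographic negative. Shapes are reduced to large square blocks; fine edges and outlines are lost — a downscale-then-upscale (mosaic) effect.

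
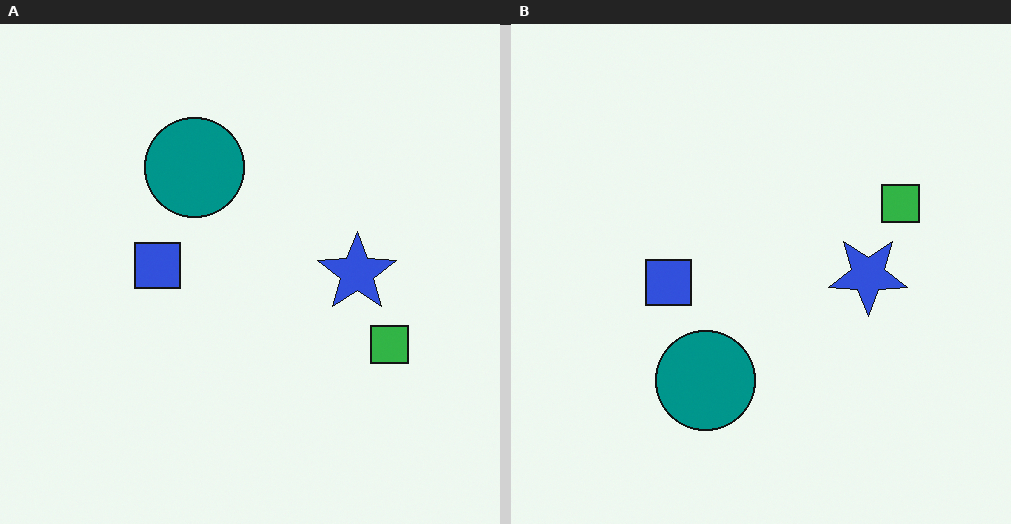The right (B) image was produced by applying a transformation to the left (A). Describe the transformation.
The transformation is: flipped vertically (top ↔ bottom).

The teal circle is in the top of the left (A) image and the bottom of the right (B) — shapes on opposite sides of the horizontal midline have swapped in a mirror flip.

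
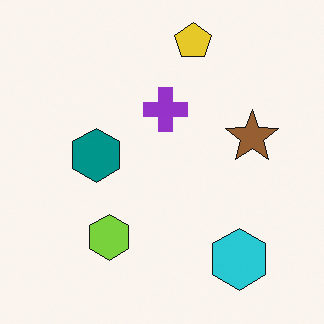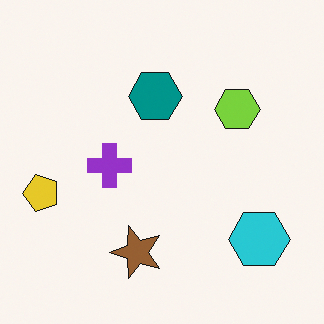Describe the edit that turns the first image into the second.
It was transposed (reflected across the top-left ↔ bottom-right diagonal).

Shapes have swapped their row and column positions — what was in the top-right is now in the bottom-left — a diagonal reflection.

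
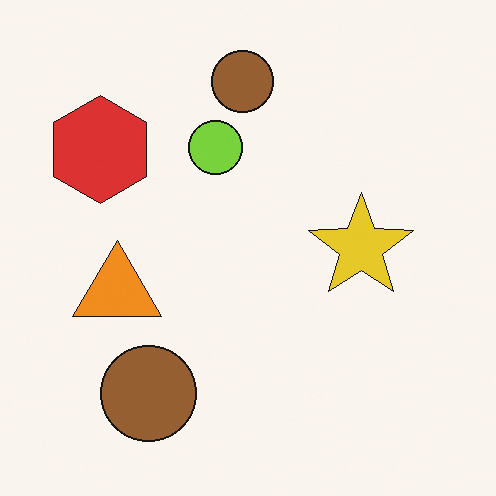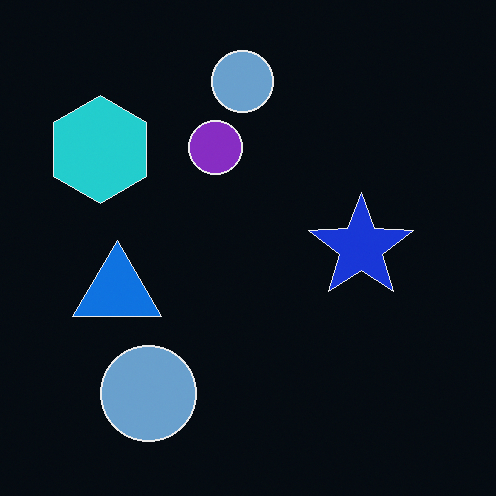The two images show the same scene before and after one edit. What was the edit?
The second image is the first color-inverted (negative).

The light background has become dark and every shape's color is its complement — a photographic negative.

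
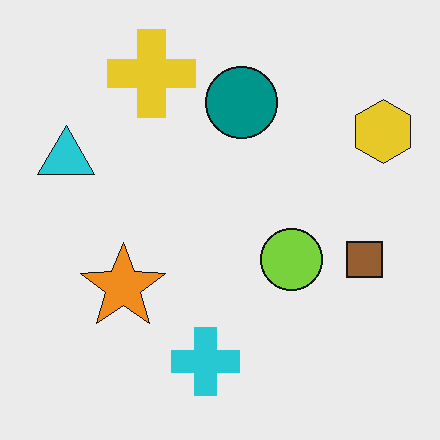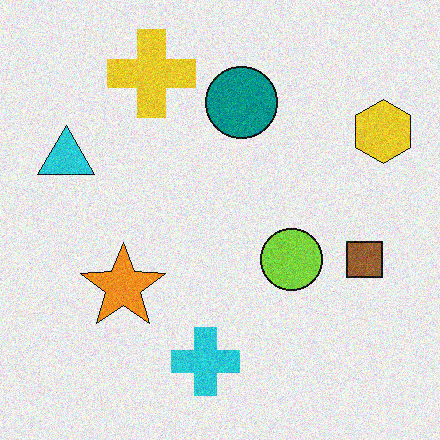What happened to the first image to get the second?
The image was degraded with visible gaussian noise.

Random speckle covers the whole image, including the flat background.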